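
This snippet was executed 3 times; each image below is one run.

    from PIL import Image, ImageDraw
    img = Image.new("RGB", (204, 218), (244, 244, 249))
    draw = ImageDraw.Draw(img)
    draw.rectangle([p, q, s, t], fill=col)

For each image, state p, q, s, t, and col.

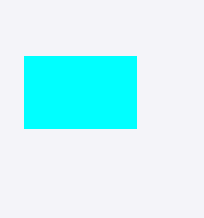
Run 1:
p = 24; q = 56; s = 136; t = 128; col = 'cyan'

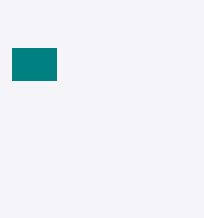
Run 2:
p = 12, q = 48, s = 56, t = 80, col = 'teal'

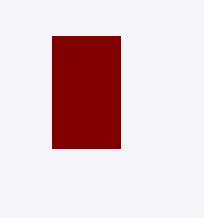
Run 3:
p = 52
q = 36
s = 120
t = 148
col = 'maroon'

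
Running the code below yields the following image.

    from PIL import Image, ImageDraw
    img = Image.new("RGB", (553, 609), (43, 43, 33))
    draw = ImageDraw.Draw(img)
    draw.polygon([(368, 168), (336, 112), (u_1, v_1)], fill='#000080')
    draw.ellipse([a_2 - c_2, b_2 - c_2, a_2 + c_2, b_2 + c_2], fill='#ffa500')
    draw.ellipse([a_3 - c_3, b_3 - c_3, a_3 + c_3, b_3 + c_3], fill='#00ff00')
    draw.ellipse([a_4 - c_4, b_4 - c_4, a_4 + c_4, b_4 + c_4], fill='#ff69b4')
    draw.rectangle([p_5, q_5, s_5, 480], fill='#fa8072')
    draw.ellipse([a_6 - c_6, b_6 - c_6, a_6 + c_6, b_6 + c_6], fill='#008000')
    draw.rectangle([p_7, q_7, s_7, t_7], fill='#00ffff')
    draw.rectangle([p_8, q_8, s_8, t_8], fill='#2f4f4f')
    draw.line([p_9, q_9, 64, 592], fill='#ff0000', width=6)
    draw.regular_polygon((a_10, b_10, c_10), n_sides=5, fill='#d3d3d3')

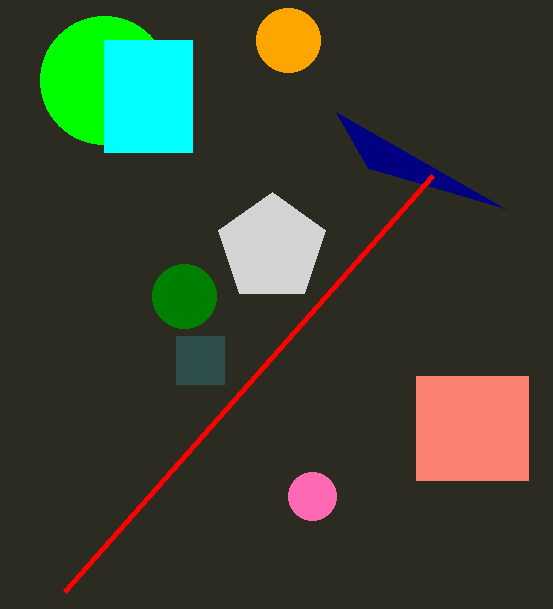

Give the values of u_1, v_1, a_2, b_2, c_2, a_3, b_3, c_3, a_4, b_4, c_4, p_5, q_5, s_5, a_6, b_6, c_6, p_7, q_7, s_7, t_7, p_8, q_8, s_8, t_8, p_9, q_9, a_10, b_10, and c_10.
u_1 = 504, v_1 = 208, a_2 = 288, b_2 = 40, c_2 = 32, a_3 = 104, b_3 = 80, c_3 = 64, a_4 = 312, b_4 = 496, c_4 = 24, p_5 = 416, q_5 = 376, s_5 = 528, a_6 = 184, b_6 = 296, c_6 = 32, p_7 = 104, q_7 = 40, s_7 = 192, t_7 = 152, p_8 = 176, q_8 = 336, s_8 = 224, t_8 = 384, p_9 = 432, q_9 = 176, a_10 = 272, b_10 = 248, c_10 = 56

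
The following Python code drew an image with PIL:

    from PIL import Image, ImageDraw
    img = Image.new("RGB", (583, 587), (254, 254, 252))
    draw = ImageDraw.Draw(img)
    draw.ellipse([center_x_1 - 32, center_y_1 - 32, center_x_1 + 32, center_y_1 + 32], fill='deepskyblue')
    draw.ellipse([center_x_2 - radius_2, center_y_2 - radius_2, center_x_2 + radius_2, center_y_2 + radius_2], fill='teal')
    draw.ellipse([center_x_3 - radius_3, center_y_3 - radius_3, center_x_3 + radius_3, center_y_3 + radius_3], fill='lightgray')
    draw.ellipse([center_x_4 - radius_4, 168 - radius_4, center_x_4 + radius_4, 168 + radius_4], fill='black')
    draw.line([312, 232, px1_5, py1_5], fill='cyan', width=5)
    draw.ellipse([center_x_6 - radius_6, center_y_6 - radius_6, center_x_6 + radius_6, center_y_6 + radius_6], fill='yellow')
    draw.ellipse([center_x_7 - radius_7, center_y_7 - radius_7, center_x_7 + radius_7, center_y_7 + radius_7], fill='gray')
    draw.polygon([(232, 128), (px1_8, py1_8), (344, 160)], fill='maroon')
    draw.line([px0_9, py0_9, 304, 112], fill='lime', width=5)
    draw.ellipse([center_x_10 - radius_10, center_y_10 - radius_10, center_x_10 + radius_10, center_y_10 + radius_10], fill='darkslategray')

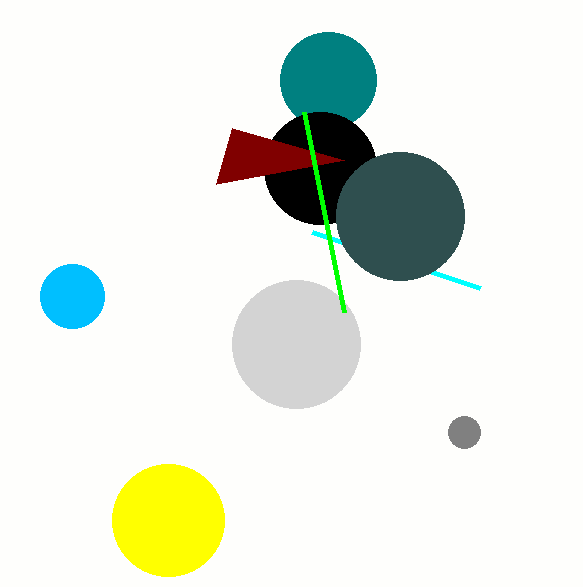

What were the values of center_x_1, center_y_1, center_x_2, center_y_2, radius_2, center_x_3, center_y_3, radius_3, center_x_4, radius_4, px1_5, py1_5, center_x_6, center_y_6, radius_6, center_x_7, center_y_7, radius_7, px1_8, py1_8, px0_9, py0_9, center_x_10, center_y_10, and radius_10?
center_x_1 = 72
center_y_1 = 296
center_x_2 = 328
center_y_2 = 80
radius_2 = 48
center_x_3 = 296
center_y_3 = 344
radius_3 = 64
center_x_4 = 320
radius_4 = 56
px1_5 = 480
py1_5 = 288
center_x_6 = 168
center_y_6 = 520
radius_6 = 56
center_x_7 = 464
center_y_7 = 432
radius_7 = 16
px1_8 = 216
py1_8 = 184
px0_9 = 344
py0_9 = 312
center_x_10 = 400
center_y_10 = 216
radius_10 = 64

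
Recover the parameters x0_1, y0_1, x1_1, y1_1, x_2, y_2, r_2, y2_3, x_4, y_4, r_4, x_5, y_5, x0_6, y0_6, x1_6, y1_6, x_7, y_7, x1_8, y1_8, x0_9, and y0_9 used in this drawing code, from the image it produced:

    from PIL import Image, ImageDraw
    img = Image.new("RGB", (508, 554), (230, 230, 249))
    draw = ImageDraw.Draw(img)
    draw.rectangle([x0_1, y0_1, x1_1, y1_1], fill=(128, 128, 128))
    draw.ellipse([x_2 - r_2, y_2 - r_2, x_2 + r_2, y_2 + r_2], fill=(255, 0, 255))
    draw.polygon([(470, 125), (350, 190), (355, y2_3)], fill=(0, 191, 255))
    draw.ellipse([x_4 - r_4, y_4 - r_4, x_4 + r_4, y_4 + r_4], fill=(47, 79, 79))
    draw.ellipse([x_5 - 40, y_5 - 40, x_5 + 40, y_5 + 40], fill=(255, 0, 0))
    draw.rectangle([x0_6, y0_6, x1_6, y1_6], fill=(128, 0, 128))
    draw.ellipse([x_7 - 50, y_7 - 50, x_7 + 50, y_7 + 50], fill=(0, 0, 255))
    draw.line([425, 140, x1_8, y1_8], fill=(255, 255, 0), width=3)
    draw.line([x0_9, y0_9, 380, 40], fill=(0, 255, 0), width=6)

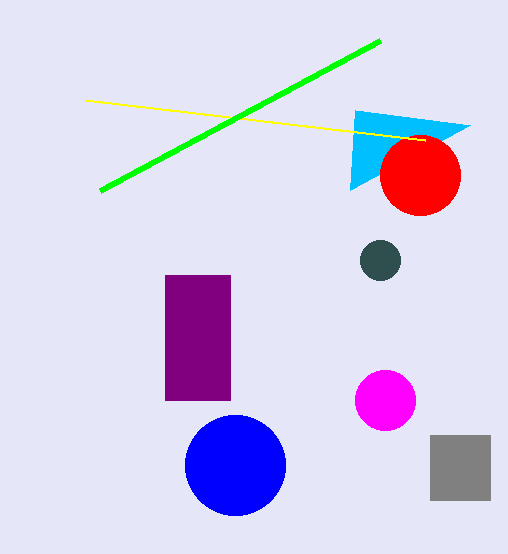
x0_1 = 430, y0_1 = 435, x1_1 = 490, y1_1 = 500, x_2 = 385, y_2 = 400, r_2 = 30, y2_3 = 110, x_4 = 380, y_4 = 260, r_4 = 20, x_5 = 420, y_5 = 175, x0_6 = 165, y0_6 = 275, x1_6 = 230, y1_6 = 400, x_7 = 235, y_7 = 465, x1_8 = 85, y1_8 = 100, x0_9 = 100, y0_9 = 190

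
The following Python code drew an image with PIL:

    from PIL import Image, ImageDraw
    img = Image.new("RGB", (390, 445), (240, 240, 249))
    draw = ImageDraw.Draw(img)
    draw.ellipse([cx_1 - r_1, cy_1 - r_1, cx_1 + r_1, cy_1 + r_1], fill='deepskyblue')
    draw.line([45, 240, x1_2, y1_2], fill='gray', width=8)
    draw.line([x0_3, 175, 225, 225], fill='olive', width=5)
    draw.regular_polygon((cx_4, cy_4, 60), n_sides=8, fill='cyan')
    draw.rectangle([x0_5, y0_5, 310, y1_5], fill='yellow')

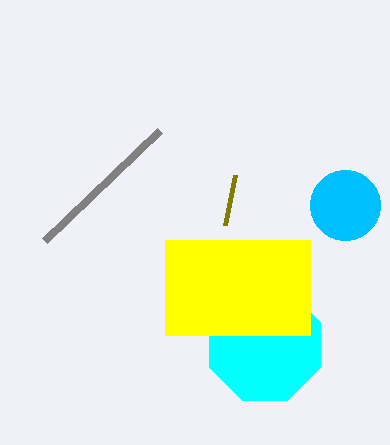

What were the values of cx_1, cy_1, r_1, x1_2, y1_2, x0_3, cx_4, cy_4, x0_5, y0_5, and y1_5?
cx_1 = 345; cy_1 = 205; r_1 = 35; x1_2 = 160; y1_2 = 130; x0_3 = 235; cx_4 = 265; cy_4 = 345; x0_5 = 165; y0_5 = 240; y1_5 = 335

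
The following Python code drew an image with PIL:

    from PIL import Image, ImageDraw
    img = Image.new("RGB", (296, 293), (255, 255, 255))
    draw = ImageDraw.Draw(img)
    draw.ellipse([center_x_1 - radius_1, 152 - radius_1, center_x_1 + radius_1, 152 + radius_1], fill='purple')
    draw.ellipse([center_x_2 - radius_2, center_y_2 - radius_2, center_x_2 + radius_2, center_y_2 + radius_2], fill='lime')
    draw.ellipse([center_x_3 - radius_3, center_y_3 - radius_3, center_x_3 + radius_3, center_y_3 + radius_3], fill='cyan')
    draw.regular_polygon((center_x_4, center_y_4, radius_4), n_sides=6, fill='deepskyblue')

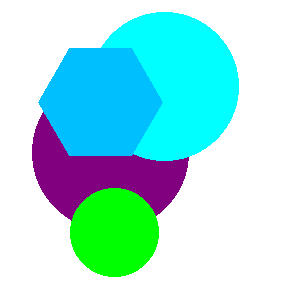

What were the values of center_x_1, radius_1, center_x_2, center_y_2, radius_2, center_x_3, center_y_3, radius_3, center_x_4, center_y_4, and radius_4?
center_x_1 = 110
radius_1 = 78
center_x_2 = 114
center_y_2 = 232
radius_2 = 44
center_x_3 = 164
center_y_3 = 86
radius_3 = 74
center_x_4 = 100
center_y_4 = 102
radius_4 = 62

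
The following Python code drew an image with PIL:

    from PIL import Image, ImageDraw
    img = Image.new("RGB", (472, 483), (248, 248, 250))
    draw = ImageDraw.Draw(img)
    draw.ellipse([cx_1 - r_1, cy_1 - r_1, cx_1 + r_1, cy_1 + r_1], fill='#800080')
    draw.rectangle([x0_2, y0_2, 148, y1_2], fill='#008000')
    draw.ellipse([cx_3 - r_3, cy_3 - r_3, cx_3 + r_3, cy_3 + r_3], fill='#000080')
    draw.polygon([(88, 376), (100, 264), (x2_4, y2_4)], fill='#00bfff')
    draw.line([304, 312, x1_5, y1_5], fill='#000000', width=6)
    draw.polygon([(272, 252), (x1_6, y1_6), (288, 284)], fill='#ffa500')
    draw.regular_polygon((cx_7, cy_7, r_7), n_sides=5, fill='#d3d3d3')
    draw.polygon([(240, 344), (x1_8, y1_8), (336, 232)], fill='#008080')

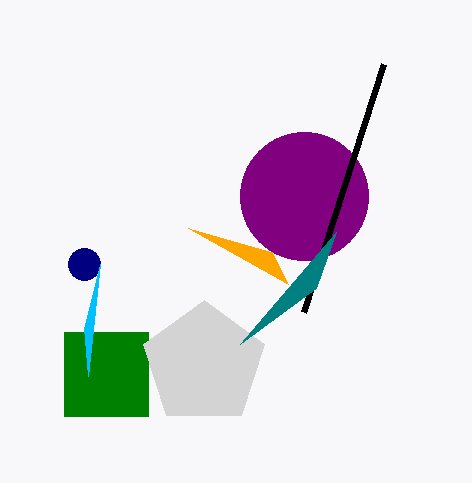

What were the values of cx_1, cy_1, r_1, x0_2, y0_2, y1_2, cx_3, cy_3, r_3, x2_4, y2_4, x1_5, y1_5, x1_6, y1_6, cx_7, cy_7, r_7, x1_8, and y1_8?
cx_1 = 304, cy_1 = 196, r_1 = 64, x0_2 = 64, y0_2 = 332, y1_2 = 416, cx_3 = 84, cy_3 = 264, r_3 = 16, x2_4 = 84, y2_4 = 328, x1_5 = 384, y1_5 = 64, x1_6 = 188, y1_6 = 228, cx_7 = 204, cy_7 = 364, r_7 = 64, x1_8 = 316, y1_8 = 288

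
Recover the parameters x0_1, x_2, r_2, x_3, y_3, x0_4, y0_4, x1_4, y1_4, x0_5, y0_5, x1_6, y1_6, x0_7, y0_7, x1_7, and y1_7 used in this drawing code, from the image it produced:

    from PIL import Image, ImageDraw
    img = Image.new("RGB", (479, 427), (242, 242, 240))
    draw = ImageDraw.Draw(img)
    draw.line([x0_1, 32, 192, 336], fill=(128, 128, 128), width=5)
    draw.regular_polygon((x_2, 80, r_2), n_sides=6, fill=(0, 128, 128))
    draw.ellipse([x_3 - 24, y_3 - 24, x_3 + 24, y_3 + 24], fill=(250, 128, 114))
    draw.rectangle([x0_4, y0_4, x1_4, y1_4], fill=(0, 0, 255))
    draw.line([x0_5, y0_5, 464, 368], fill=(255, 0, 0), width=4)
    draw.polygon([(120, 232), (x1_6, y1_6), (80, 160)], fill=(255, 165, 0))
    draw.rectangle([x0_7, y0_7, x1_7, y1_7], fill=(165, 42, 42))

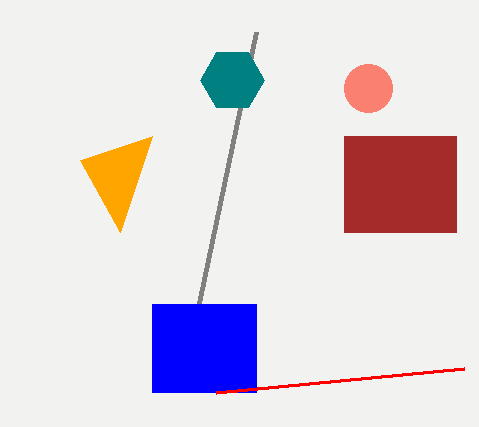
x0_1 = 256, x_2 = 232, r_2 = 32, x_3 = 368, y_3 = 88, x0_4 = 152, y0_4 = 304, x1_4 = 256, y1_4 = 392, x0_5 = 216, y0_5 = 392, x1_6 = 152, y1_6 = 136, x0_7 = 344, y0_7 = 136, x1_7 = 456, y1_7 = 232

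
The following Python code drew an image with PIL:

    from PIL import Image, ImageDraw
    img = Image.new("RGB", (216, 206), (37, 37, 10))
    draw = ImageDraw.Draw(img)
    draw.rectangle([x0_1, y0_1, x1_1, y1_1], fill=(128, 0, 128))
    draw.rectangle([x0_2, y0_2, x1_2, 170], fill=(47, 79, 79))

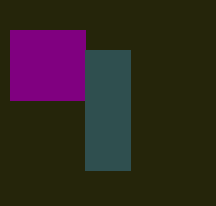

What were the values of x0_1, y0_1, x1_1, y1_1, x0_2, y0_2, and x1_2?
x0_1 = 10, y0_1 = 30, x1_1 = 85, y1_1 = 100, x0_2 = 85, y0_2 = 50, x1_2 = 130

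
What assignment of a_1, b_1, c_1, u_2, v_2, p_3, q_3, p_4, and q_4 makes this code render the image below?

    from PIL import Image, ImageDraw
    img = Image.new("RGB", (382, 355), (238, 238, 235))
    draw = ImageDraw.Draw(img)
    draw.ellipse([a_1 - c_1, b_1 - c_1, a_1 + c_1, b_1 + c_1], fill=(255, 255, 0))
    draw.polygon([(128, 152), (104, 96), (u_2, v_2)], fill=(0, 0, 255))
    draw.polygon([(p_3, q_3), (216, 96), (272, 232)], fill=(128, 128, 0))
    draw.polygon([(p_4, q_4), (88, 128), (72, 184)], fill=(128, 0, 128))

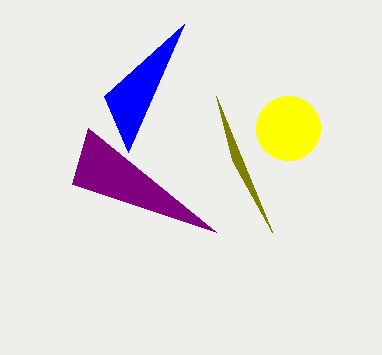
a_1 = 288, b_1 = 128, c_1 = 32, u_2 = 184, v_2 = 24, p_3 = 232, q_3 = 160, p_4 = 216, q_4 = 232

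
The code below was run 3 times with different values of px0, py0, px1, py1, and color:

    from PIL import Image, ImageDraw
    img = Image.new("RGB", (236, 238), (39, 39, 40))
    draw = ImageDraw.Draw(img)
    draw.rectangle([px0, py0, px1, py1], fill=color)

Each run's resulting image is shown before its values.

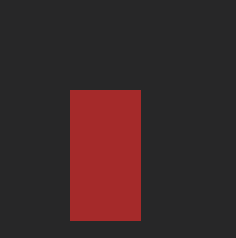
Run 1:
px0 = 70; py0 = 90; px1 = 140; py1 = 220; color = 'brown'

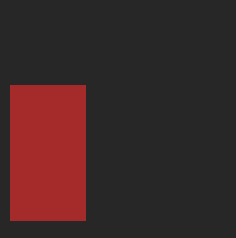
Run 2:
px0 = 10; py0 = 85; px1 = 85; py1 = 220; color = 'brown'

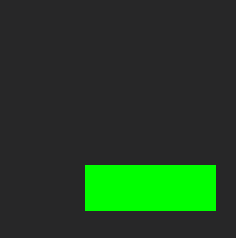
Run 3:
px0 = 85
py0 = 165
px1 = 215
py1 = 210
color = 'lime'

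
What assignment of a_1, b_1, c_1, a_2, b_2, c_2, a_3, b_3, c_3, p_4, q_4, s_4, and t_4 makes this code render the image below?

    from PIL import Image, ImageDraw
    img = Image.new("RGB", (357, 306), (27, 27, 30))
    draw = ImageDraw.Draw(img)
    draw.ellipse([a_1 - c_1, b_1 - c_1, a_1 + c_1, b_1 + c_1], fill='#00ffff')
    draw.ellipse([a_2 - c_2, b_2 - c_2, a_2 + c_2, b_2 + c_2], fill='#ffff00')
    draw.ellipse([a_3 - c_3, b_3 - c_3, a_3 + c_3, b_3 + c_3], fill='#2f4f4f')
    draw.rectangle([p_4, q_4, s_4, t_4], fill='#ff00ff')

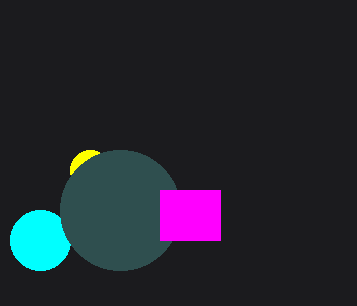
a_1 = 40, b_1 = 240, c_1 = 30, a_2 = 90, b_2 = 170, c_2 = 20, a_3 = 120, b_3 = 210, c_3 = 60, p_4 = 160, q_4 = 190, s_4 = 220, t_4 = 240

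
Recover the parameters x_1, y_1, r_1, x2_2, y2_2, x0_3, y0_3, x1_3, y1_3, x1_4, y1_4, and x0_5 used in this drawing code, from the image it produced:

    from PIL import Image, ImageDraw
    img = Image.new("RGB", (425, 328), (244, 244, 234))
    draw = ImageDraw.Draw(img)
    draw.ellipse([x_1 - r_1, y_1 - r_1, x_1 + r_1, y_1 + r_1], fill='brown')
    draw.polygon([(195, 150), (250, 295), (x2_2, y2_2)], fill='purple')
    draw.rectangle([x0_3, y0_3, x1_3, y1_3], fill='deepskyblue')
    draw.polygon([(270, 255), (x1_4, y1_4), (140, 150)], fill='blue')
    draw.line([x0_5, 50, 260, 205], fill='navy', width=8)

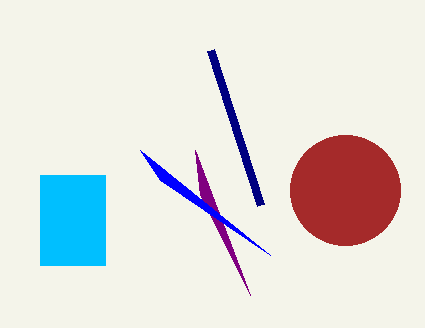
x_1 = 345; y_1 = 190; r_1 = 55; x2_2 = 200; y2_2 = 195; x0_3 = 40; y0_3 = 175; x1_3 = 105; y1_3 = 265; x1_4 = 160; y1_4 = 180; x0_5 = 210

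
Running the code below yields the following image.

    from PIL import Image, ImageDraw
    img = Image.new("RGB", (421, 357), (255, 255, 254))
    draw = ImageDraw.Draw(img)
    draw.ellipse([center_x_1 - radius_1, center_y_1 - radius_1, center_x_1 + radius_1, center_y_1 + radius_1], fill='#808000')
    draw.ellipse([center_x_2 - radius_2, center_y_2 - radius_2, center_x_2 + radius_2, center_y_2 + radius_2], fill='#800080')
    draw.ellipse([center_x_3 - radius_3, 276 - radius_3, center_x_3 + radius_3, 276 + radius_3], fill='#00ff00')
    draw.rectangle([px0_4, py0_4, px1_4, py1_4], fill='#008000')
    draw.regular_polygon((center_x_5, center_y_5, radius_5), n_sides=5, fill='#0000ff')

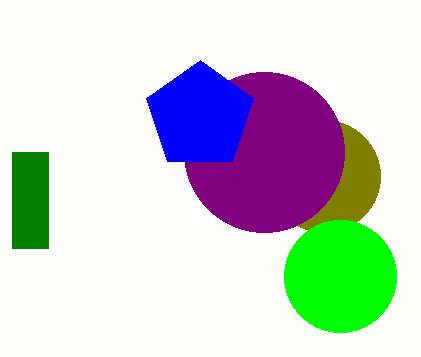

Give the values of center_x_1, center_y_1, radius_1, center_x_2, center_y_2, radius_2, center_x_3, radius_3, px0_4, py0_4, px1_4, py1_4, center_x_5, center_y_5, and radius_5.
center_x_1 = 324; center_y_1 = 176; radius_1 = 56; center_x_2 = 264; center_y_2 = 152; radius_2 = 80; center_x_3 = 340; radius_3 = 56; px0_4 = 12; py0_4 = 152; px1_4 = 48; py1_4 = 248; center_x_5 = 200; center_y_5 = 116; radius_5 = 56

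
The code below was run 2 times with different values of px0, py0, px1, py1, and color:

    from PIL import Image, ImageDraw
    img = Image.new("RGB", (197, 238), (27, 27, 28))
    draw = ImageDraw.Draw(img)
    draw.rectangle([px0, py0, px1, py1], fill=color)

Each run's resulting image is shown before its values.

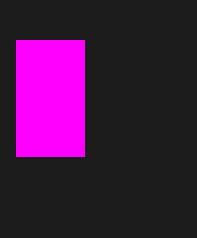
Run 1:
px0 = 16, py0 = 40, px1 = 84, py1 = 156, color = 'magenta'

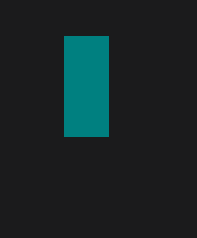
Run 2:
px0 = 64; py0 = 36; px1 = 108; py1 = 136; color = 'teal'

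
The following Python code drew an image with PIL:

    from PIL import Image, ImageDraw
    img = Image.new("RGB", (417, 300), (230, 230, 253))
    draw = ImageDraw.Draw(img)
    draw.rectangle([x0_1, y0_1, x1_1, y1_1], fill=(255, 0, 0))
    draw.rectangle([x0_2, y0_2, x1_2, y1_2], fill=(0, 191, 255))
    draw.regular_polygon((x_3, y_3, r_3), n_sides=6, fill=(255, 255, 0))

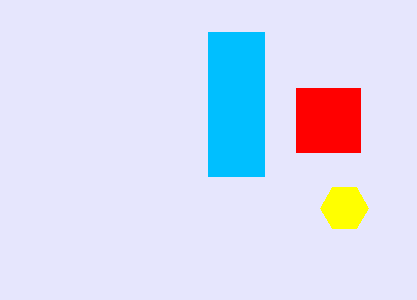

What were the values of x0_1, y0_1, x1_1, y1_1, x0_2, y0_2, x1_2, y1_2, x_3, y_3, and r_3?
x0_1 = 296; y0_1 = 88; x1_1 = 360; y1_1 = 152; x0_2 = 208; y0_2 = 32; x1_2 = 264; y1_2 = 176; x_3 = 344; y_3 = 208; r_3 = 24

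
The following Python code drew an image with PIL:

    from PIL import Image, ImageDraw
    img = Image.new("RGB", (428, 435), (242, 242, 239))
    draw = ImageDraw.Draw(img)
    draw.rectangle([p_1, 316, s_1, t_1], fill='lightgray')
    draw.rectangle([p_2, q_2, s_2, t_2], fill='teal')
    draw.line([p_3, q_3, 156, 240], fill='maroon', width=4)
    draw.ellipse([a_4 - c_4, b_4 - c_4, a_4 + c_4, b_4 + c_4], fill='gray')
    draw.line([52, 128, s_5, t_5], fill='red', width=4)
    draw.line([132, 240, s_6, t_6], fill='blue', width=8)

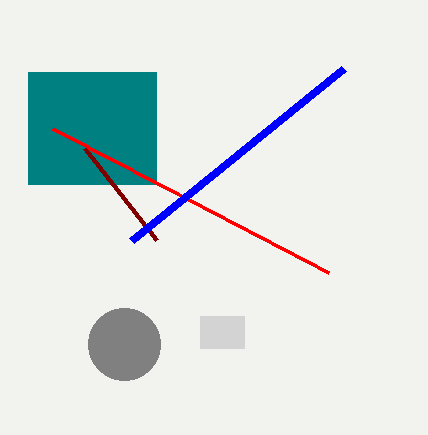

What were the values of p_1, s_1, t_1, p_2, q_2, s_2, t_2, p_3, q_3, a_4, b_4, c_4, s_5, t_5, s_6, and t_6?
p_1 = 200; s_1 = 244; t_1 = 348; p_2 = 28; q_2 = 72; s_2 = 156; t_2 = 184; p_3 = 84; q_3 = 148; a_4 = 124; b_4 = 344; c_4 = 36; s_5 = 328; t_5 = 272; s_6 = 344; t_6 = 68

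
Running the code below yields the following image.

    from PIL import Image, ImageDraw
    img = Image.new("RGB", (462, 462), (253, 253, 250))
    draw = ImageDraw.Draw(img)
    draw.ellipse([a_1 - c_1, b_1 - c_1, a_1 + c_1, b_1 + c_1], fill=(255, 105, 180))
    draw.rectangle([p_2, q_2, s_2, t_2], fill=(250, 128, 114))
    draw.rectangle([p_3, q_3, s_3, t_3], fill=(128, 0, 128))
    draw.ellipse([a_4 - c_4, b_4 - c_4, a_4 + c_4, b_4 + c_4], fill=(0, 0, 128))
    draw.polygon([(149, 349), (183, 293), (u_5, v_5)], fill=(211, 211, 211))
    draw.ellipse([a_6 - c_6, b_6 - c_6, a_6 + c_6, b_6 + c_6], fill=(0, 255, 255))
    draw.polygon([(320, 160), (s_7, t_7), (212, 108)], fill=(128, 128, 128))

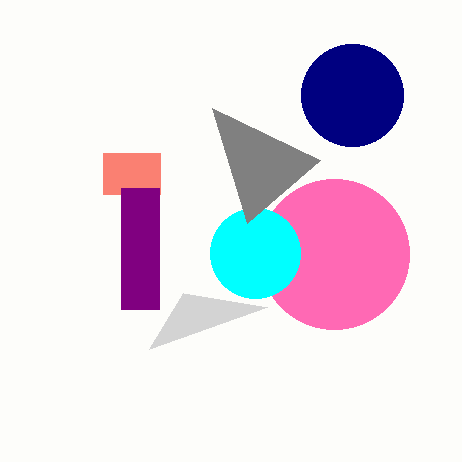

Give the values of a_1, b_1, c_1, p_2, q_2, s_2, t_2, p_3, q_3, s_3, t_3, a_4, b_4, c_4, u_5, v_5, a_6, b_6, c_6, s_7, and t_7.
a_1 = 334; b_1 = 254; c_1 = 75; p_2 = 103; q_2 = 153; s_2 = 160; t_2 = 194; p_3 = 121; q_3 = 188; s_3 = 159; t_3 = 309; a_4 = 352; b_4 = 95; c_4 = 51; u_5 = 267; v_5 = 307; a_6 = 255; b_6 = 253; c_6 = 45; s_7 = 247; t_7 = 223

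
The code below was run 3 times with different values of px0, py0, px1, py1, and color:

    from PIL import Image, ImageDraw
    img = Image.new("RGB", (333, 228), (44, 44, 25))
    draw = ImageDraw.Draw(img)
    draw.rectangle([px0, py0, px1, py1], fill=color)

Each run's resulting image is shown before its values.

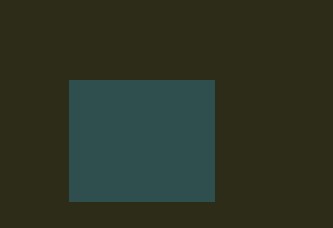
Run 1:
px0 = 69, py0 = 80, px1 = 214, py1 = 201, color = 'darkslategray'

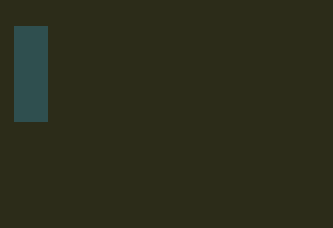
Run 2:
px0 = 14
py0 = 26
px1 = 47
py1 = 121
color = 'darkslategray'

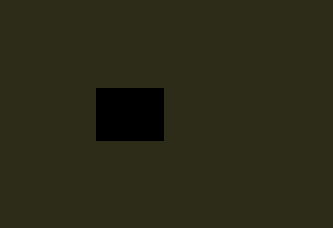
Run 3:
px0 = 96; py0 = 88; px1 = 163; py1 = 140; color = 'black'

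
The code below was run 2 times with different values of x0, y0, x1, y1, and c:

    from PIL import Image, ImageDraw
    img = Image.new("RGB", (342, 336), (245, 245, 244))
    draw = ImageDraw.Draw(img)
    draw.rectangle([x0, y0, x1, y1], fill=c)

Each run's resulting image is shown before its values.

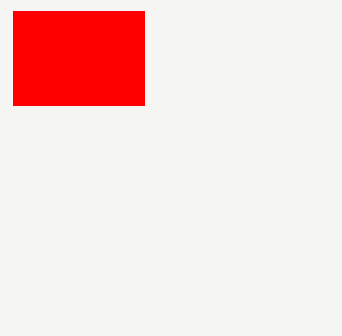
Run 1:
x0 = 13
y0 = 11
x1 = 144
y1 = 105
c = 'red'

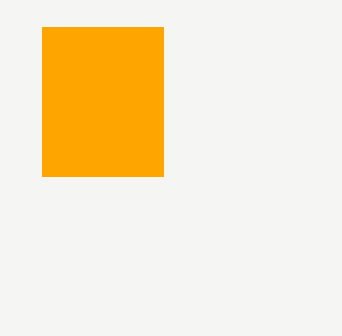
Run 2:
x0 = 42
y0 = 27
x1 = 163
y1 = 176
c = 'orange'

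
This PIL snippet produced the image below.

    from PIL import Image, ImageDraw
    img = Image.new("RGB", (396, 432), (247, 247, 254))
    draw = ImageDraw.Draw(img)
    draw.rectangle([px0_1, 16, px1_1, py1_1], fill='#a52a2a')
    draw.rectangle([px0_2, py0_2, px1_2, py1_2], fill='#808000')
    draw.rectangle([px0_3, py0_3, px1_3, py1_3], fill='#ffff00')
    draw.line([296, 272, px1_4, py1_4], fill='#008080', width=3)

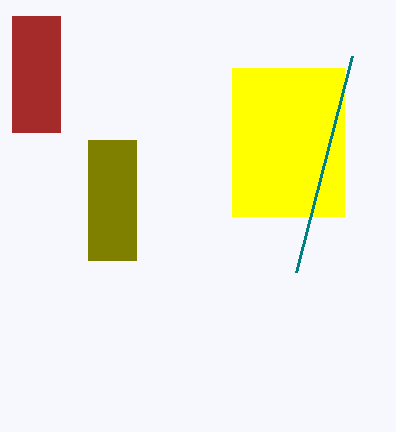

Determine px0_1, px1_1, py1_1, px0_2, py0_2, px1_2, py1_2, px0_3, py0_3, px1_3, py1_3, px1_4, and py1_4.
px0_1 = 12; px1_1 = 60; py1_1 = 132; px0_2 = 88; py0_2 = 140; px1_2 = 136; py1_2 = 260; px0_3 = 232; py0_3 = 68; px1_3 = 344; py1_3 = 216; px1_4 = 352; py1_4 = 56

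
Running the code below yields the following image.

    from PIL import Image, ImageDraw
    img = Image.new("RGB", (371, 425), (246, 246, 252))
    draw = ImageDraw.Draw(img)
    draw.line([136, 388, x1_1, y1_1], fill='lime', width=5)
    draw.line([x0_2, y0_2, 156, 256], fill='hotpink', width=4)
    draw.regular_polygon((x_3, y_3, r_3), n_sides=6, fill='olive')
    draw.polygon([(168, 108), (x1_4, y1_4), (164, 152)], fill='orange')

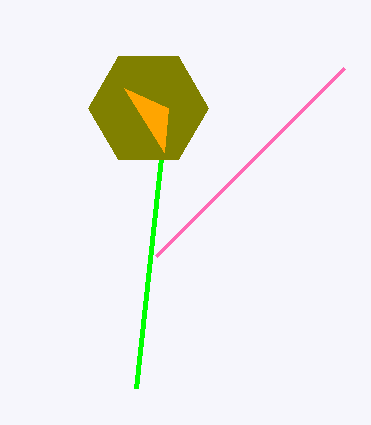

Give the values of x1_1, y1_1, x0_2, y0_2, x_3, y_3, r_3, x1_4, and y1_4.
x1_1 = 172, y1_1 = 56, x0_2 = 344, y0_2 = 68, x_3 = 148, y_3 = 108, r_3 = 60, x1_4 = 124, y1_4 = 88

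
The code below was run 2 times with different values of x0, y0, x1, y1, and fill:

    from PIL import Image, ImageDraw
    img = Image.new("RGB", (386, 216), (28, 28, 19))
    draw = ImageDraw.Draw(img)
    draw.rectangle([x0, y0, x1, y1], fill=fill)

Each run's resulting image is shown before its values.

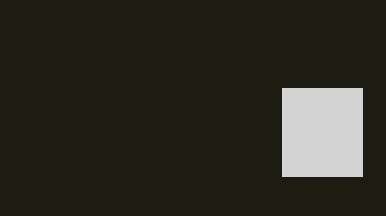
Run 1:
x0 = 282
y0 = 88
x1 = 362
y1 = 176
fill = 'lightgray'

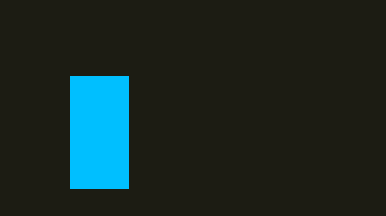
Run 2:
x0 = 70, y0 = 76, x1 = 128, y1 = 188, fill = 'deepskyblue'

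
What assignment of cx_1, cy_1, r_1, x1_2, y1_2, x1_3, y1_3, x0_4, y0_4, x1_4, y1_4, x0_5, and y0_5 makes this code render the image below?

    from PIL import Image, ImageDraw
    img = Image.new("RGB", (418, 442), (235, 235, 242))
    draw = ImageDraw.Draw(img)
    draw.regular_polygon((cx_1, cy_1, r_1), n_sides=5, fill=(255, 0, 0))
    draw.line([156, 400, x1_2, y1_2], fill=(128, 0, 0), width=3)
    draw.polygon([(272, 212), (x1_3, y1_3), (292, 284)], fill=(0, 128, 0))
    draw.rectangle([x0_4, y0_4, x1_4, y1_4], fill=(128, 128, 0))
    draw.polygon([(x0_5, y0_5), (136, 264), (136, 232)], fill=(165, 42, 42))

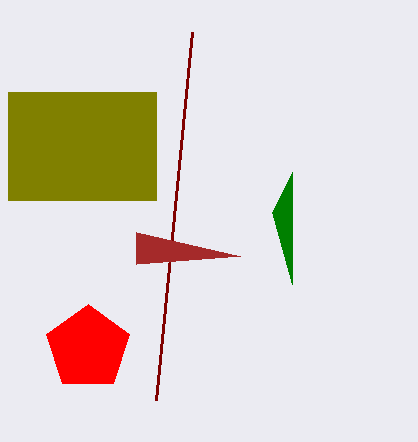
cx_1 = 88, cy_1 = 348, r_1 = 44, x1_2 = 192, y1_2 = 32, x1_3 = 292, y1_3 = 172, x0_4 = 8, y0_4 = 92, x1_4 = 156, y1_4 = 200, x0_5 = 240, y0_5 = 256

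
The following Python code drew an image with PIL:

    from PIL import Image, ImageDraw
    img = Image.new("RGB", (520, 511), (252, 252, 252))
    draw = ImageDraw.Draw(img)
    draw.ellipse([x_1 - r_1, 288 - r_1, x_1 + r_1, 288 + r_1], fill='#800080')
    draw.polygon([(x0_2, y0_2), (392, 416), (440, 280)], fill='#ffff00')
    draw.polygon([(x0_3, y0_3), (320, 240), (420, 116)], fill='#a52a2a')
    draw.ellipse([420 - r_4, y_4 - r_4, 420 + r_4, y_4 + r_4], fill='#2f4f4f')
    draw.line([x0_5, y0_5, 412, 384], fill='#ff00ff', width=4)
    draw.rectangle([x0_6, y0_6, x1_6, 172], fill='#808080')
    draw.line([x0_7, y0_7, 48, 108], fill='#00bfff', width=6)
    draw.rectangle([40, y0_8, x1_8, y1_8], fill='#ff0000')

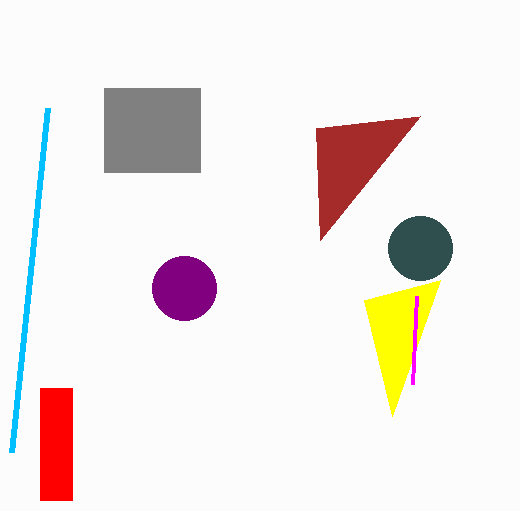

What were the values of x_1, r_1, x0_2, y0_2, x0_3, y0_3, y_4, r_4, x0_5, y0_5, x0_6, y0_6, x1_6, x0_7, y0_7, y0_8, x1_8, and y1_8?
x_1 = 184; r_1 = 32; x0_2 = 364; y0_2 = 300; x0_3 = 316; y0_3 = 128; y_4 = 248; r_4 = 32; x0_5 = 416; y0_5 = 296; x0_6 = 104; y0_6 = 88; x1_6 = 200; x0_7 = 12; y0_7 = 452; y0_8 = 388; x1_8 = 72; y1_8 = 500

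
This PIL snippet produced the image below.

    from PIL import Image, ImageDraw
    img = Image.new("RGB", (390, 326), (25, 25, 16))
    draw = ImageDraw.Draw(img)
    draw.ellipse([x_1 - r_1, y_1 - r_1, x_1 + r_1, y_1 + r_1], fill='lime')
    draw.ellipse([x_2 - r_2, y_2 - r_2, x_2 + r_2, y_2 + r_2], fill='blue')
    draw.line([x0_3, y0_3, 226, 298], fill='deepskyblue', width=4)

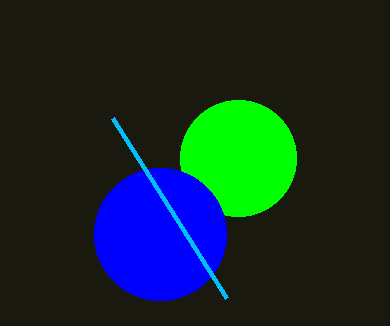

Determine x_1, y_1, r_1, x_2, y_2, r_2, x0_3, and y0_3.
x_1 = 238
y_1 = 158
r_1 = 58
x_2 = 160
y_2 = 234
r_2 = 66
x0_3 = 112
y0_3 = 118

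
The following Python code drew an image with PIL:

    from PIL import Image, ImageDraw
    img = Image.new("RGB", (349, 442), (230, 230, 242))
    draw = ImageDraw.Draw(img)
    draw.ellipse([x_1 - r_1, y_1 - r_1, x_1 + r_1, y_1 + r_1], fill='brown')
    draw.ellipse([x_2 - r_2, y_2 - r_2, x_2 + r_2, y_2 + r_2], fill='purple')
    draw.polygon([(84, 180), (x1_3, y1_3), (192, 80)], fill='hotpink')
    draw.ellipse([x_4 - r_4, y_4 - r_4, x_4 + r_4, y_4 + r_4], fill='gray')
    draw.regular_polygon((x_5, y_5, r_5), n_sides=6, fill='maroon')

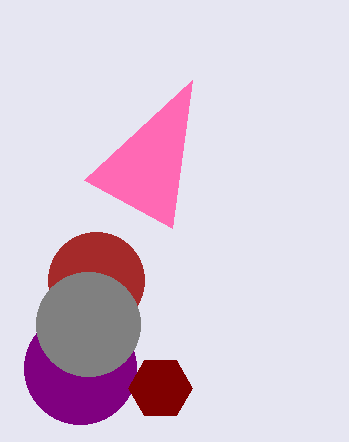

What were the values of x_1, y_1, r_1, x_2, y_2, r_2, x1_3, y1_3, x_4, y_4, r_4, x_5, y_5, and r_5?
x_1 = 96
y_1 = 280
r_1 = 48
x_2 = 80
y_2 = 368
r_2 = 56
x1_3 = 172
y1_3 = 228
x_4 = 88
y_4 = 324
r_4 = 52
x_5 = 160
y_5 = 388
r_5 = 32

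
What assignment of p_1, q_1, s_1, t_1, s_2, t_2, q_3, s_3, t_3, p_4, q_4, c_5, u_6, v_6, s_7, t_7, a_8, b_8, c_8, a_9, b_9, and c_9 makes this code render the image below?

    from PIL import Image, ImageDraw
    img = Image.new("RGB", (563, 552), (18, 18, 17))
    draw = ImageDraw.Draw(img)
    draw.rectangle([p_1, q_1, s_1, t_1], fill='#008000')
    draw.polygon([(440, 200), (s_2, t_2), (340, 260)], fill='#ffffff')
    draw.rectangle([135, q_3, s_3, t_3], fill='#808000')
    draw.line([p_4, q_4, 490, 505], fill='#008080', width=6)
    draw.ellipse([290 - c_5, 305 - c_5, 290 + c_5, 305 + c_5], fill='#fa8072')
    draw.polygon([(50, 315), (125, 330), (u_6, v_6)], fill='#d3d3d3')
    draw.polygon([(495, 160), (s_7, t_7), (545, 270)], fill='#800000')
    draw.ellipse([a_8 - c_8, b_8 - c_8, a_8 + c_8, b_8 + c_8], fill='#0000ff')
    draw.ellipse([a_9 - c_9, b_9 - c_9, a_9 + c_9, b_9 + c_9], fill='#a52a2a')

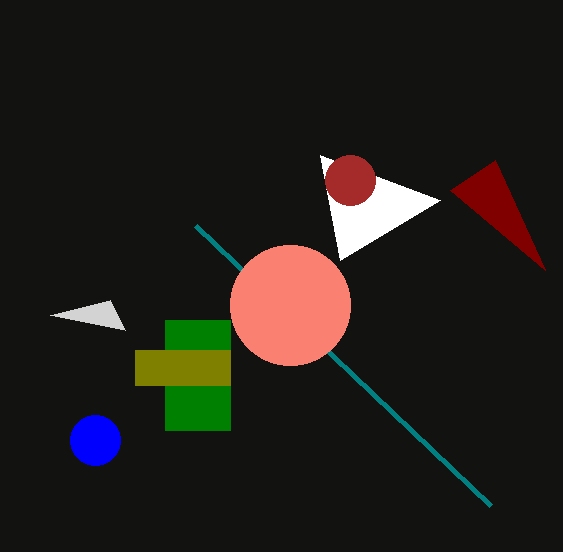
p_1 = 165; q_1 = 320; s_1 = 230; t_1 = 430; s_2 = 320; t_2 = 155; q_3 = 350; s_3 = 230; t_3 = 385; p_4 = 195; q_4 = 225; c_5 = 60; u_6 = 110; v_6 = 300; s_7 = 450; t_7 = 190; a_8 = 95; b_8 = 440; c_8 = 25; a_9 = 350; b_9 = 180; c_9 = 25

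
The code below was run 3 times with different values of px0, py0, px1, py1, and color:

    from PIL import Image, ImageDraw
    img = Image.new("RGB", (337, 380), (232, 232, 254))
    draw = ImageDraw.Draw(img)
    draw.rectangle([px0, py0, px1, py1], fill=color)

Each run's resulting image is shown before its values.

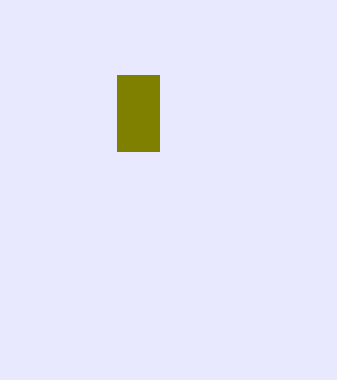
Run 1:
px0 = 117
py0 = 75
px1 = 159
py1 = 151
color = 'olive'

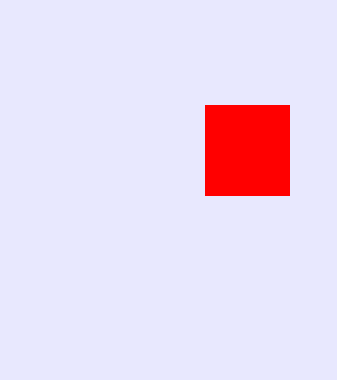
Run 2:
px0 = 205; py0 = 105; px1 = 289; py1 = 195; color = 'red'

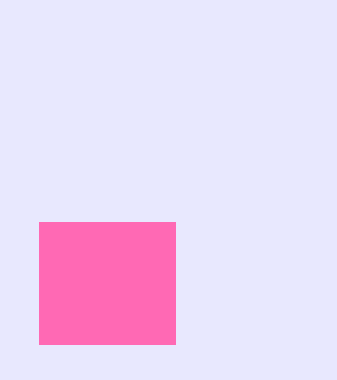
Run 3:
px0 = 39, py0 = 222, px1 = 175, py1 = 344, color = 'hotpink'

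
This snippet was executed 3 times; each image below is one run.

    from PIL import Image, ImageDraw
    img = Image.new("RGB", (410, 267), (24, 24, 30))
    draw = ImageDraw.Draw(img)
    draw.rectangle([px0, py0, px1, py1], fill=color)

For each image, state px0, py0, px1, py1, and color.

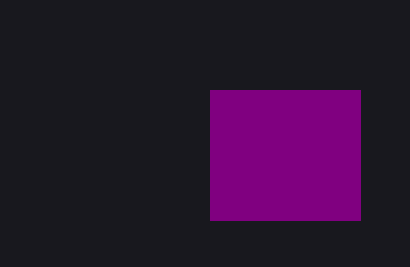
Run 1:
px0 = 210
py0 = 90
px1 = 360
py1 = 220
color = 'purple'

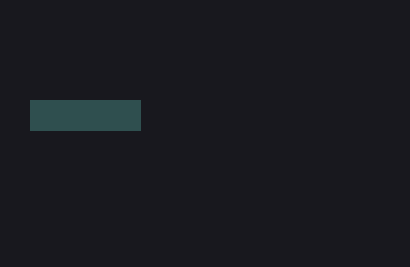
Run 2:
px0 = 30, py0 = 100, px1 = 140, py1 = 130, color = 'darkslategray'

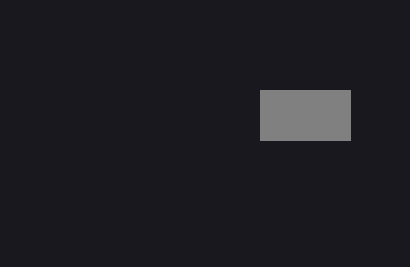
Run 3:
px0 = 260; py0 = 90; px1 = 350; py1 = 140; color = 'gray'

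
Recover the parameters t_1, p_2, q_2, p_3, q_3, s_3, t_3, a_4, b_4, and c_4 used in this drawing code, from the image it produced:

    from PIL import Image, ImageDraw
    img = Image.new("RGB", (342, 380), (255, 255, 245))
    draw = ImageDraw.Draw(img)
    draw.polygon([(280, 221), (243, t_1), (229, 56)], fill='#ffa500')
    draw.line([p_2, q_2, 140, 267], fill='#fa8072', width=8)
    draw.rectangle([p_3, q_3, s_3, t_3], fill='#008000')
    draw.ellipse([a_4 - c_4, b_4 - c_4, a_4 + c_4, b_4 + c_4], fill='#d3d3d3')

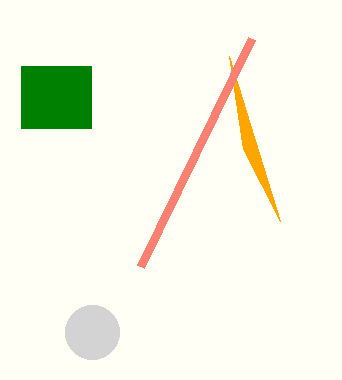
t_1 = 149; p_2 = 251; q_2 = 39; p_3 = 21; q_3 = 66; s_3 = 91; t_3 = 128; a_4 = 92; b_4 = 332; c_4 = 27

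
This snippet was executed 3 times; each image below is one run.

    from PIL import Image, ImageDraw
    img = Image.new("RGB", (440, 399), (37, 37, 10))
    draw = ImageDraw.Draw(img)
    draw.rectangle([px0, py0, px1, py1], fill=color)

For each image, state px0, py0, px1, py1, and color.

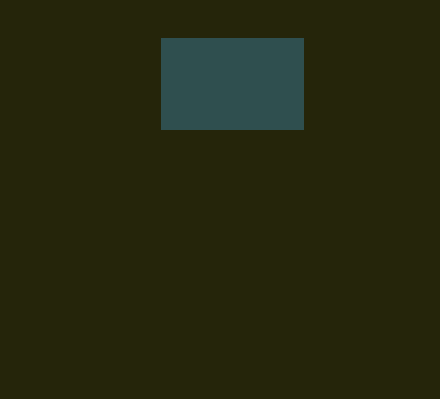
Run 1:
px0 = 161, py0 = 38, px1 = 303, py1 = 129, color = 'darkslategray'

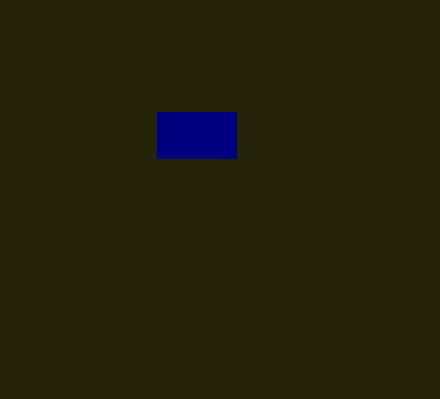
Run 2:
px0 = 157, py0 = 112, px1 = 236, py1 = 158, color = 'navy'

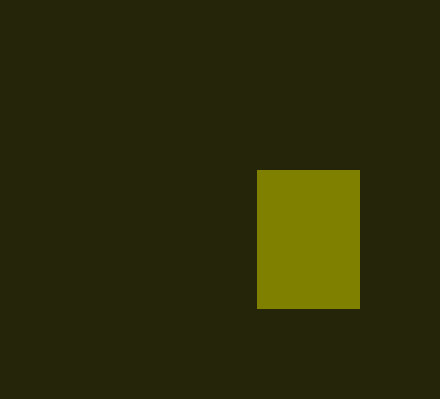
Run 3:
px0 = 257
py0 = 170
px1 = 359
py1 = 308
color = 'olive'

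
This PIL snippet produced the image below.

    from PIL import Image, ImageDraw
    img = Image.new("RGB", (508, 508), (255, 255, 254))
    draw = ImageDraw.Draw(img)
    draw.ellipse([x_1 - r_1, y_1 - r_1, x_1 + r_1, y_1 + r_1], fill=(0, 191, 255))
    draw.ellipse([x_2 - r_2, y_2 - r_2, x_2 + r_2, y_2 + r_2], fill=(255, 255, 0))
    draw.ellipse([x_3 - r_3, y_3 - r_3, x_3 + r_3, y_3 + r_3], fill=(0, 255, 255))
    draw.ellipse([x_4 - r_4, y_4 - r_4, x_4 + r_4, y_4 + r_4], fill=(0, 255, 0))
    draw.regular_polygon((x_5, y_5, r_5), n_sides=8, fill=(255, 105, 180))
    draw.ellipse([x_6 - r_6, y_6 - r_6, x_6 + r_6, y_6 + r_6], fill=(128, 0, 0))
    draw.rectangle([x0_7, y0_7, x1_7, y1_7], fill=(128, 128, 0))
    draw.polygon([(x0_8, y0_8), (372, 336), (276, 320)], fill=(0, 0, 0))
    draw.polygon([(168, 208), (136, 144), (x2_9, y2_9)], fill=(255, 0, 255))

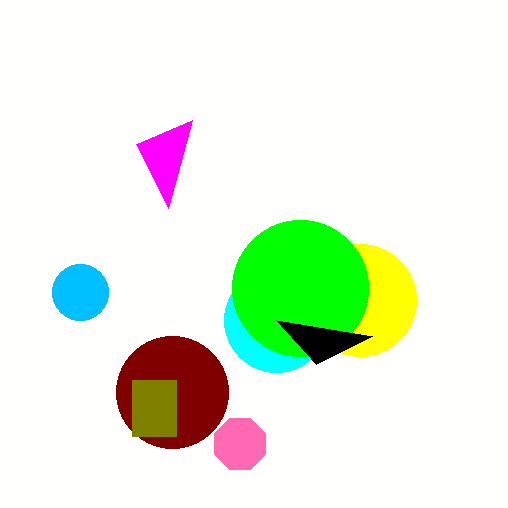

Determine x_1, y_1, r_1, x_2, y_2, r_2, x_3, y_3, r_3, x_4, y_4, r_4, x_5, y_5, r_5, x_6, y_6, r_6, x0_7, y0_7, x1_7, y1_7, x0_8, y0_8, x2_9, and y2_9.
x_1 = 80; y_1 = 292; r_1 = 28; x_2 = 360; y_2 = 300; r_2 = 56; x_3 = 276; y_3 = 320; r_3 = 52; x_4 = 300; y_4 = 288; r_4 = 68; x_5 = 240; y_5 = 444; r_5 = 28; x_6 = 172; y_6 = 392; r_6 = 56; x0_7 = 132; y0_7 = 380; x1_7 = 176; y1_7 = 436; x0_8 = 316; y0_8 = 364; x2_9 = 192; y2_9 = 120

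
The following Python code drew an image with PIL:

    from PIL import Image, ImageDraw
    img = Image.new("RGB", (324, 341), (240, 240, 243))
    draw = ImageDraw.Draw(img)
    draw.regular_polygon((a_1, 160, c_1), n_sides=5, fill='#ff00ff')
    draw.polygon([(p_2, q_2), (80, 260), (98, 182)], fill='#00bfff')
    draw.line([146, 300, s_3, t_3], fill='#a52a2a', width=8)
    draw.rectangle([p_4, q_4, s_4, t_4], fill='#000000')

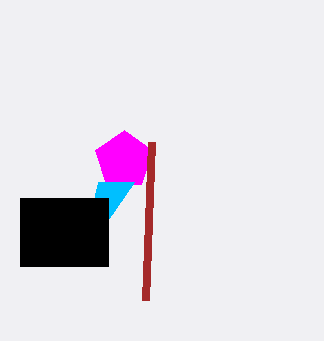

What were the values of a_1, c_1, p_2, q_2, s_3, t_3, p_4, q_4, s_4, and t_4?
a_1 = 124
c_1 = 30
p_2 = 134
q_2 = 182
s_3 = 152
t_3 = 142
p_4 = 20
q_4 = 198
s_4 = 108
t_4 = 266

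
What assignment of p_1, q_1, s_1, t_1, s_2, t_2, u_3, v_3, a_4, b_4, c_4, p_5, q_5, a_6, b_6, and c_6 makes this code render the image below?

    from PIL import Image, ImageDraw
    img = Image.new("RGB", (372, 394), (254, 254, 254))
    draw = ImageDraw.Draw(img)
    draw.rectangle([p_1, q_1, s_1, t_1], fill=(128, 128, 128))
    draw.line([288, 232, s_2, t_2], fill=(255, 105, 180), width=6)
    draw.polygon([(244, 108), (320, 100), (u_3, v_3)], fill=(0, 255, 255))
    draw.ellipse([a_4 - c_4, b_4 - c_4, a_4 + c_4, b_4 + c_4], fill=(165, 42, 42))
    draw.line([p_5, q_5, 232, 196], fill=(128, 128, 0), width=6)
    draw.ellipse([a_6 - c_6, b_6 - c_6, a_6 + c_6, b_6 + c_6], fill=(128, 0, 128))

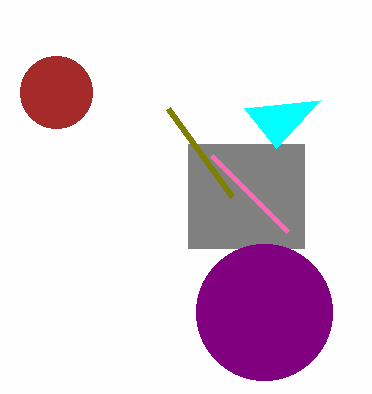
p_1 = 188, q_1 = 144, s_1 = 304, t_1 = 248, s_2 = 212, t_2 = 156, u_3 = 276, v_3 = 148, a_4 = 56, b_4 = 92, c_4 = 36, p_5 = 168, q_5 = 108, a_6 = 264, b_6 = 312, c_6 = 68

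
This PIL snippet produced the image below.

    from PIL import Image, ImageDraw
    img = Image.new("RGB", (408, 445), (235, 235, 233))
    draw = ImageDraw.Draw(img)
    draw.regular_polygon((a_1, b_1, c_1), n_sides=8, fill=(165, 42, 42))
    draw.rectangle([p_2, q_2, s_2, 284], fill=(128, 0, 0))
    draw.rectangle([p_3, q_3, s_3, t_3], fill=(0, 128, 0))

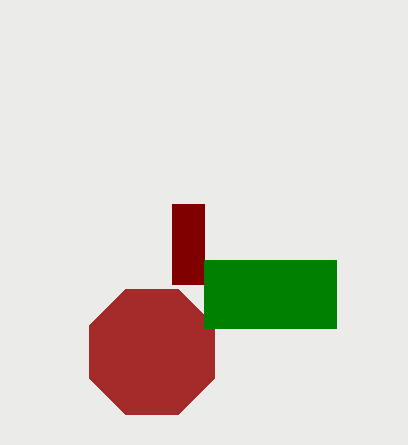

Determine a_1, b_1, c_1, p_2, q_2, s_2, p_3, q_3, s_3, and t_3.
a_1 = 152; b_1 = 352; c_1 = 68; p_2 = 172; q_2 = 204; s_2 = 204; p_3 = 204; q_3 = 260; s_3 = 336; t_3 = 328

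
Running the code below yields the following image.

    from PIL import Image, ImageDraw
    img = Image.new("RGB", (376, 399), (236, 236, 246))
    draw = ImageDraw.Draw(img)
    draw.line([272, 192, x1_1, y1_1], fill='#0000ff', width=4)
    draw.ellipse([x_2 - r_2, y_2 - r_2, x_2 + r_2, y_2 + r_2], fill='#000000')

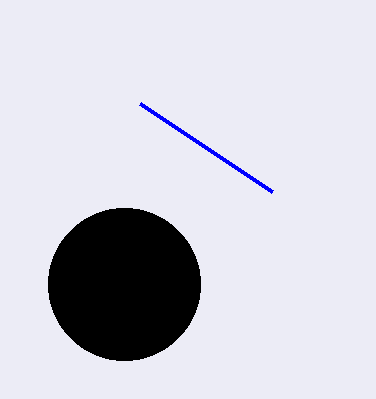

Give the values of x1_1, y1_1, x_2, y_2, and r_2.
x1_1 = 140; y1_1 = 104; x_2 = 124; y_2 = 284; r_2 = 76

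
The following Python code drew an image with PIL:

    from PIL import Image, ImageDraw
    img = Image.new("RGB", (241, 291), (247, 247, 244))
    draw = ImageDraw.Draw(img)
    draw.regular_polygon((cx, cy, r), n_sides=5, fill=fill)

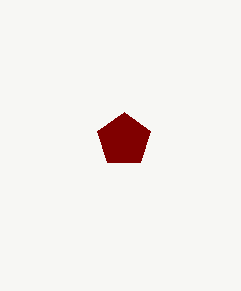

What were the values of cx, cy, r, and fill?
cx = 124
cy = 140
r = 28
fill = 'maroon'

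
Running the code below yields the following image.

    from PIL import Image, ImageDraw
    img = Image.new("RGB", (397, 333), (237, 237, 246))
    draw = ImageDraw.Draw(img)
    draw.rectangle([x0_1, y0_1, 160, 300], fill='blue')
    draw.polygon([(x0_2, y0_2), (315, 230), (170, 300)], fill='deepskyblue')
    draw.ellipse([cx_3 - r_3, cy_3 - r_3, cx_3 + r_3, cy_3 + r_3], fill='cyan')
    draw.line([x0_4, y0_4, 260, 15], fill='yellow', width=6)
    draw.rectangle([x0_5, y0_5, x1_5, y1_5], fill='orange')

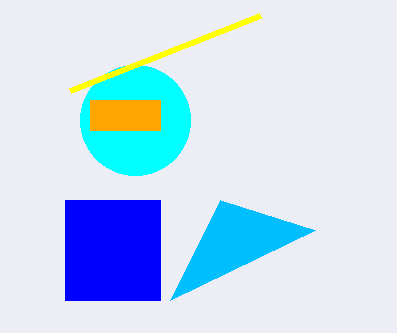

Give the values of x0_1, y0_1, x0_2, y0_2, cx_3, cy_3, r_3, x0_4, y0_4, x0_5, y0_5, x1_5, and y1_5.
x0_1 = 65, y0_1 = 200, x0_2 = 220, y0_2 = 200, cx_3 = 135, cy_3 = 120, r_3 = 55, x0_4 = 70, y0_4 = 90, x0_5 = 90, y0_5 = 100, x1_5 = 160, y1_5 = 130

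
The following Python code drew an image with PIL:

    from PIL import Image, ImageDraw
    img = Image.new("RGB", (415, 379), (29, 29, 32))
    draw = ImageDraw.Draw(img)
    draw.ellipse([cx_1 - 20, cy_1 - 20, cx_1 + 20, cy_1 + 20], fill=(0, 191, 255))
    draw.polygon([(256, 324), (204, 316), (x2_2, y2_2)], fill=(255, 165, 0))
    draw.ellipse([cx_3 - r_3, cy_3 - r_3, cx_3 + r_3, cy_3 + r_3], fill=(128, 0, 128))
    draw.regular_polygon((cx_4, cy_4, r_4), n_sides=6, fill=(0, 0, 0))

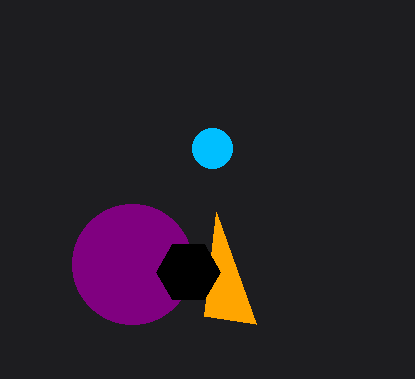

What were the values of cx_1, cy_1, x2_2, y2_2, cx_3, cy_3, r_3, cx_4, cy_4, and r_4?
cx_1 = 212
cy_1 = 148
x2_2 = 216
y2_2 = 212
cx_3 = 132
cy_3 = 264
r_3 = 60
cx_4 = 188
cy_4 = 272
r_4 = 32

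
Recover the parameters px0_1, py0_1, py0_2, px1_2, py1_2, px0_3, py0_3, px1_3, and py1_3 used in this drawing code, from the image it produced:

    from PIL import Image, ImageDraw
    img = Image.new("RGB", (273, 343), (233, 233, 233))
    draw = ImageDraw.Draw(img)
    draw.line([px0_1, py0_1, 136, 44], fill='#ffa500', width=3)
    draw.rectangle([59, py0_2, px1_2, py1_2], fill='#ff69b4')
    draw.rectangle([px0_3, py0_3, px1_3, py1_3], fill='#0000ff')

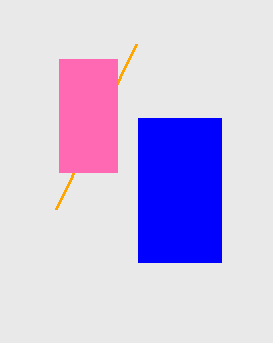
px0_1 = 56
py0_1 = 209
py0_2 = 59
px1_2 = 117
py1_2 = 172
px0_3 = 138
py0_3 = 118
px1_3 = 221
py1_3 = 262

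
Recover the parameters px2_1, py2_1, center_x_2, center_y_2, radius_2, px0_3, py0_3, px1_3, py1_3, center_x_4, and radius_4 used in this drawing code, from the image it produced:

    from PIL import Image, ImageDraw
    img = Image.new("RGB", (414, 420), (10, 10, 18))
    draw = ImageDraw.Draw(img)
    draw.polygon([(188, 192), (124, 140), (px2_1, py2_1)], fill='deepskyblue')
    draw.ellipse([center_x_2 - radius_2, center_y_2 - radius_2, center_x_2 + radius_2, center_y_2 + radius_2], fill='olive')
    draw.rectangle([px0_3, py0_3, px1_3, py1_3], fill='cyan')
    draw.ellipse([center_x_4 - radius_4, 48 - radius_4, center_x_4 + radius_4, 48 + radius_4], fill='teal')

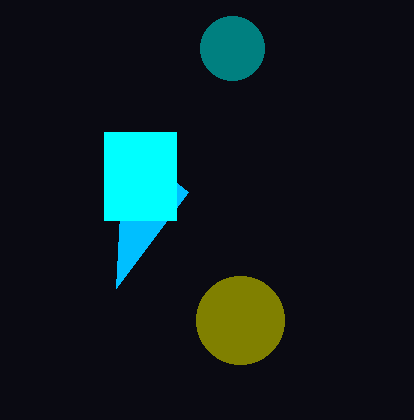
px2_1 = 116; py2_1 = 288; center_x_2 = 240; center_y_2 = 320; radius_2 = 44; px0_3 = 104; py0_3 = 132; px1_3 = 176; py1_3 = 220; center_x_4 = 232; radius_4 = 32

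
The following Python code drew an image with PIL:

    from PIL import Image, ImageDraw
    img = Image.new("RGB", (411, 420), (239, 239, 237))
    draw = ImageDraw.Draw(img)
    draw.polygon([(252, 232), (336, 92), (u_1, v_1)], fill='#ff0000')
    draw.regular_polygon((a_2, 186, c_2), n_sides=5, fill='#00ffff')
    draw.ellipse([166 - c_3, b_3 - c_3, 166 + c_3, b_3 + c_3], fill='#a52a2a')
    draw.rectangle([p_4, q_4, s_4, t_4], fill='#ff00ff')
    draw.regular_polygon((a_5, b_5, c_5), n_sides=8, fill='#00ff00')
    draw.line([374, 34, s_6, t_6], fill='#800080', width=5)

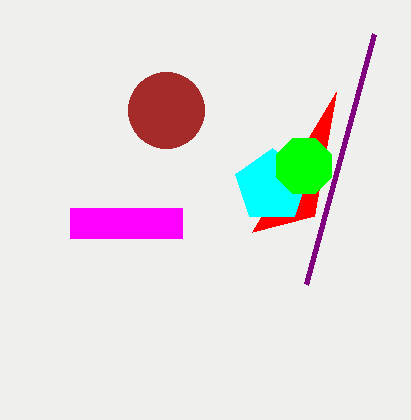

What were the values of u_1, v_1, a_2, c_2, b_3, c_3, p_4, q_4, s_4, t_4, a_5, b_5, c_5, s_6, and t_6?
u_1 = 314
v_1 = 216
a_2 = 272
c_2 = 38
b_3 = 110
c_3 = 38
p_4 = 70
q_4 = 208
s_4 = 182
t_4 = 238
a_5 = 304
b_5 = 166
c_5 = 30
s_6 = 306
t_6 = 284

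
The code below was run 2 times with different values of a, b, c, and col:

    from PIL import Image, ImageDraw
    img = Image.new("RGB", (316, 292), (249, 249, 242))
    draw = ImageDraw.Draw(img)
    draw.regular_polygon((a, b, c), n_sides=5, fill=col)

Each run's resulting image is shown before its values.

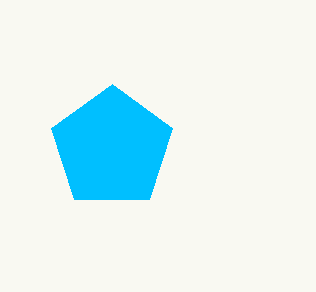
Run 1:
a = 112, b = 148, c = 64, col = 'deepskyblue'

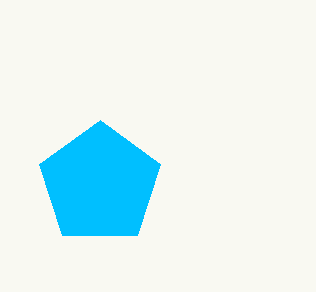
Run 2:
a = 100
b = 184
c = 64
col = 'deepskyblue'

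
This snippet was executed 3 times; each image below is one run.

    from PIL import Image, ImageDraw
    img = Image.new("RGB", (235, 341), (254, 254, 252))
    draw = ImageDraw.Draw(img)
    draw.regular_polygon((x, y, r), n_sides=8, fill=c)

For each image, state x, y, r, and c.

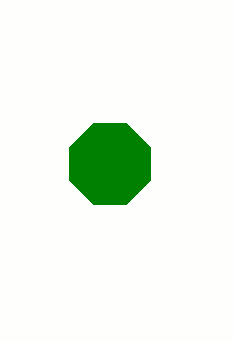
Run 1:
x = 110
y = 164
r = 44
c = 'green'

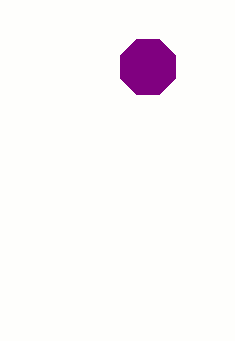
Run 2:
x = 148, y = 67, r = 30, c = 'purple'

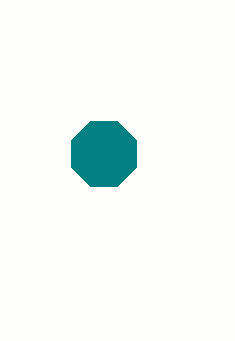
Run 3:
x = 104; y = 154; r = 35; c = 'teal'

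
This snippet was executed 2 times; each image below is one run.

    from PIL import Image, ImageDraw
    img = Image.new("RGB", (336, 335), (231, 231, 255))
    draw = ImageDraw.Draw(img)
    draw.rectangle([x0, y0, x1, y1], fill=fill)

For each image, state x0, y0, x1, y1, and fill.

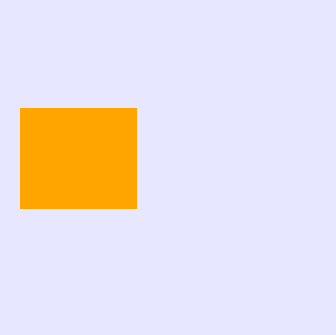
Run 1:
x0 = 20; y0 = 108; x1 = 136; y1 = 208; fill = 'orange'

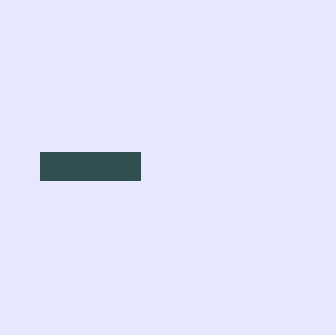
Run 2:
x0 = 40, y0 = 152, x1 = 140, y1 = 180, fill = 'darkslategray'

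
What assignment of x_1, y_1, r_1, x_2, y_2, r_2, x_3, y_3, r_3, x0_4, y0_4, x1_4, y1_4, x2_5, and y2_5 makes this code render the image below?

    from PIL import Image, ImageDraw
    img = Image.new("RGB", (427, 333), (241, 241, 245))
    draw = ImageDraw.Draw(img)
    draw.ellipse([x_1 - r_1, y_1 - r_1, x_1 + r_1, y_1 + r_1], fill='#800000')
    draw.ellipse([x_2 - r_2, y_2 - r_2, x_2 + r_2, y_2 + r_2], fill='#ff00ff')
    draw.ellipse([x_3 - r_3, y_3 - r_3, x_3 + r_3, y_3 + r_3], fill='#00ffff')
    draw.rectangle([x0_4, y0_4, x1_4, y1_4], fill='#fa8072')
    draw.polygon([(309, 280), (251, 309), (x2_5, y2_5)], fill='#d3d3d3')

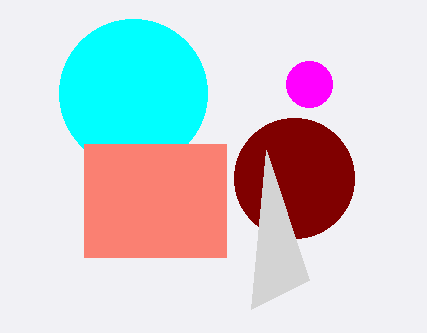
x_1 = 294, y_1 = 178, r_1 = 60, x_2 = 309, y_2 = 84, r_2 = 23, x_3 = 133, y_3 = 93, r_3 = 74, x0_4 = 84, y0_4 = 144, x1_4 = 226, y1_4 = 257, x2_5 = 266, y2_5 = 150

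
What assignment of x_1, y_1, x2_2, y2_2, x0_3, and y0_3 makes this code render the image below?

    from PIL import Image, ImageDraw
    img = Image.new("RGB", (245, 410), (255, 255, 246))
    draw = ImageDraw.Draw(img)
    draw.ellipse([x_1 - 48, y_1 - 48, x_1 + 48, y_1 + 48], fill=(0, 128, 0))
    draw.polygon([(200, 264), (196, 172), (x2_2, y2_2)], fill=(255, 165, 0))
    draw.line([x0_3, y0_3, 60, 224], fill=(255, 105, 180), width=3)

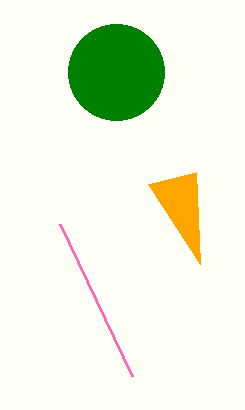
x_1 = 116; y_1 = 72; x2_2 = 148; y2_2 = 184; x0_3 = 132; y0_3 = 376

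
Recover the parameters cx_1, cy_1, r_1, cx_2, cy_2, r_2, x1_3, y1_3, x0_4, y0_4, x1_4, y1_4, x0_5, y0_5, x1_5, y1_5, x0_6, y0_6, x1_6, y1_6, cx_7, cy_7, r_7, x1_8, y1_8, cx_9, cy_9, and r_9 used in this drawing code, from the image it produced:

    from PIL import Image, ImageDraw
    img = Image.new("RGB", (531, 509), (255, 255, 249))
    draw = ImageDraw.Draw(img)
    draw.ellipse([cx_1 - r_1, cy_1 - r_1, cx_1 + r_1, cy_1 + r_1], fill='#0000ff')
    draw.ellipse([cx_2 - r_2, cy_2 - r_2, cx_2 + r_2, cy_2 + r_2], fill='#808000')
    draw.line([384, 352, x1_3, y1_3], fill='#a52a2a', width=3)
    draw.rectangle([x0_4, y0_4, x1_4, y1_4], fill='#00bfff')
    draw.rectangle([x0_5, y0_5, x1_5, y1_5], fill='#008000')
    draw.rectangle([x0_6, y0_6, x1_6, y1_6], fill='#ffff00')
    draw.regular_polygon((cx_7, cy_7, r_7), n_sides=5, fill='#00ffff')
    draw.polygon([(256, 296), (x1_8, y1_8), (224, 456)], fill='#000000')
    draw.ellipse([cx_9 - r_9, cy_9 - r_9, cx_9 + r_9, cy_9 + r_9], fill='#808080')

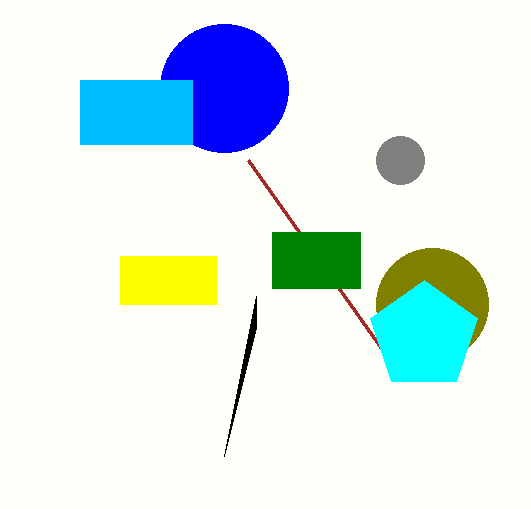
cx_1 = 224, cy_1 = 88, r_1 = 64, cx_2 = 432, cy_2 = 304, r_2 = 56, x1_3 = 248, y1_3 = 160, x0_4 = 80, y0_4 = 80, x1_4 = 192, y1_4 = 144, x0_5 = 272, y0_5 = 232, x1_5 = 360, y1_5 = 288, x0_6 = 120, y0_6 = 256, x1_6 = 216, y1_6 = 304, cx_7 = 424, cy_7 = 336, r_7 = 56, x1_8 = 256, y1_8 = 328, cx_9 = 400, cy_9 = 160, r_9 = 24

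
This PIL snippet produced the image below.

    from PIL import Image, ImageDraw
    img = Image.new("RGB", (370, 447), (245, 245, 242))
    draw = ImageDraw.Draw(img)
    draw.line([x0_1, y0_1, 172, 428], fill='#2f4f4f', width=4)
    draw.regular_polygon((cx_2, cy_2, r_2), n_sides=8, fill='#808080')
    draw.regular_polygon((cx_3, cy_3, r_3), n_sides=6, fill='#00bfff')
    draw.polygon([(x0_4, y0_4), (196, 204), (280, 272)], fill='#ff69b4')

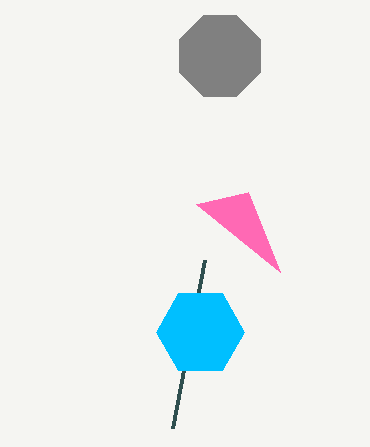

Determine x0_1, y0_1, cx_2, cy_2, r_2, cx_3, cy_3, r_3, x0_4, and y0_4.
x0_1 = 204
y0_1 = 260
cx_2 = 220
cy_2 = 56
r_2 = 44
cx_3 = 200
cy_3 = 332
r_3 = 44
x0_4 = 248
y0_4 = 192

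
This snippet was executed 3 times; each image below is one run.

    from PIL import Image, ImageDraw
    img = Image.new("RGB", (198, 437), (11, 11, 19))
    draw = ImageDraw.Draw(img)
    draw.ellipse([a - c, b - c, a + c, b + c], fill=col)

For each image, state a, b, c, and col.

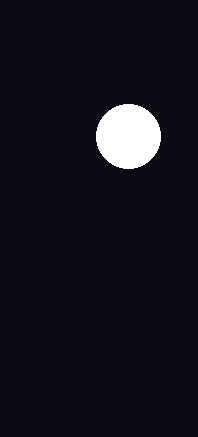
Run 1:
a = 128, b = 136, c = 32, col = 'white'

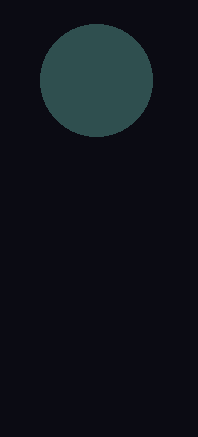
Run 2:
a = 96, b = 80, c = 56, col = 'darkslategray'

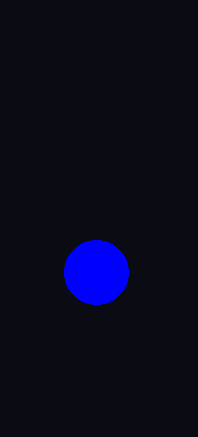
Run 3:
a = 96
b = 272
c = 32
col = 'blue'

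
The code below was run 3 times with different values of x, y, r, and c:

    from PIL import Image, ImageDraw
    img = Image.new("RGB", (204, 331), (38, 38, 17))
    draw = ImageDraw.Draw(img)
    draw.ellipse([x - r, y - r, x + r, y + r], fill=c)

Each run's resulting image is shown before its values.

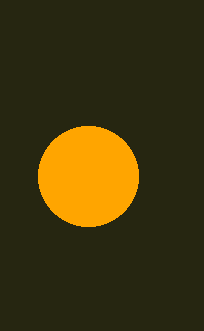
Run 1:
x = 88
y = 176
r = 50
c = 'orange'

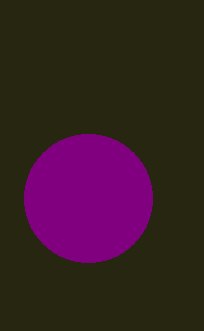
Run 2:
x = 88
y = 198
r = 64
c = 'purple'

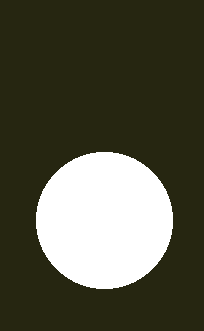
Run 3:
x = 104
y = 220
r = 68
c = 'white'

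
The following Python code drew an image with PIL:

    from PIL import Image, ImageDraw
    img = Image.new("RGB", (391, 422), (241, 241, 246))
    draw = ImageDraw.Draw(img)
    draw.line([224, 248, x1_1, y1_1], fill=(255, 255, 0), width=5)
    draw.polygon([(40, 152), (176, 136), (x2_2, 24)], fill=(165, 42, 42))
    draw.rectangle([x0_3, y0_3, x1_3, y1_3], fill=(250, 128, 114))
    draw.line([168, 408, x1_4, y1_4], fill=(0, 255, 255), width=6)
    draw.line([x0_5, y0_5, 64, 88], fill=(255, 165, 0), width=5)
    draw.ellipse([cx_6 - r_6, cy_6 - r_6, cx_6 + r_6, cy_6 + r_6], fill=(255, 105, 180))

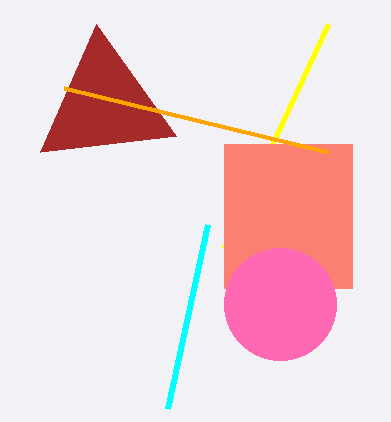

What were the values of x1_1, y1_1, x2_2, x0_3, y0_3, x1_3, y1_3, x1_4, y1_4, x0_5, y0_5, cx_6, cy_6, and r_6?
x1_1 = 328, y1_1 = 24, x2_2 = 96, x0_3 = 224, y0_3 = 144, x1_3 = 352, y1_3 = 288, x1_4 = 208, y1_4 = 224, x0_5 = 328, y0_5 = 152, cx_6 = 280, cy_6 = 304, r_6 = 56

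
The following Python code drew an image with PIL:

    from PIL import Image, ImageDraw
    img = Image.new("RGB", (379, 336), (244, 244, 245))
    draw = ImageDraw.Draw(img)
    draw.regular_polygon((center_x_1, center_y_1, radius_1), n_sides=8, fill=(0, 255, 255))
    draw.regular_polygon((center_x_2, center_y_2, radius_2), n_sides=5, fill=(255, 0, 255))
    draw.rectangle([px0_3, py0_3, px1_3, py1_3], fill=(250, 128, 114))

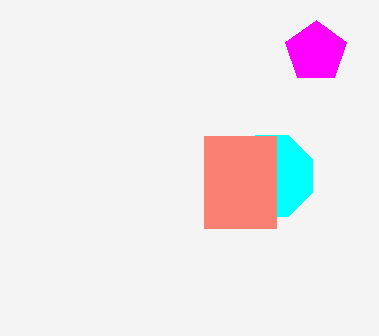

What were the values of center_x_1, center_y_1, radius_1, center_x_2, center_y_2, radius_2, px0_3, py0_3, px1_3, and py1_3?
center_x_1 = 272; center_y_1 = 176; radius_1 = 44; center_x_2 = 316; center_y_2 = 52; radius_2 = 32; px0_3 = 204; py0_3 = 136; px1_3 = 276; py1_3 = 228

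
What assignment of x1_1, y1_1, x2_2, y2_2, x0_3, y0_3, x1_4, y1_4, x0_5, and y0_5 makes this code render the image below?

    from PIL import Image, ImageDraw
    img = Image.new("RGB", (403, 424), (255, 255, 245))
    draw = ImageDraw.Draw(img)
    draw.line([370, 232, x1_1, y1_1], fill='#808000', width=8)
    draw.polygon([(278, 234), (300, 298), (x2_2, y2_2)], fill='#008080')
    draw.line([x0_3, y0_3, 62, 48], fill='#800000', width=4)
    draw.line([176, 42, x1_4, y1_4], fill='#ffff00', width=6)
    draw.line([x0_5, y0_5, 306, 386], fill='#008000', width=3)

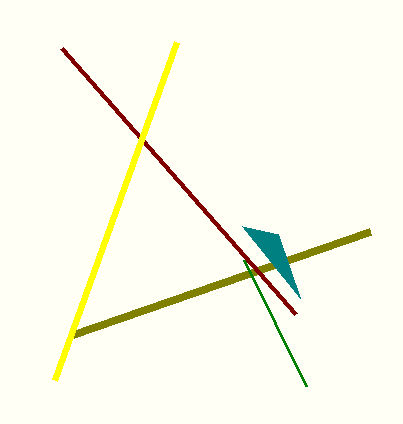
x1_1 = 70
y1_1 = 336
x2_2 = 242
y2_2 = 226
x0_3 = 296
y0_3 = 314
x1_4 = 54
y1_4 = 380
x0_5 = 244
y0_5 = 260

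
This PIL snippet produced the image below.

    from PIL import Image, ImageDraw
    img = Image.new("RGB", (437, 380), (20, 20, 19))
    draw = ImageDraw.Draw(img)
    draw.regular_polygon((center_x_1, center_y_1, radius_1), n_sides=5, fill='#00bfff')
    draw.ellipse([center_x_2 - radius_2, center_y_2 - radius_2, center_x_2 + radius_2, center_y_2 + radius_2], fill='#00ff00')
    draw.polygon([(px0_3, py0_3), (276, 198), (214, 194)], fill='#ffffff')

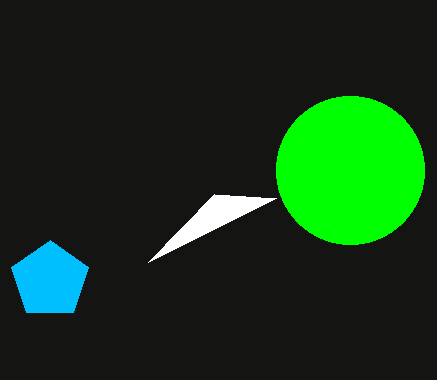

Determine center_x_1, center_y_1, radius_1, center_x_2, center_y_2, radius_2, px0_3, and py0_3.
center_x_1 = 50
center_y_1 = 280
radius_1 = 40
center_x_2 = 350
center_y_2 = 170
radius_2 = 74
px0_3 = 148
py0_3 = 262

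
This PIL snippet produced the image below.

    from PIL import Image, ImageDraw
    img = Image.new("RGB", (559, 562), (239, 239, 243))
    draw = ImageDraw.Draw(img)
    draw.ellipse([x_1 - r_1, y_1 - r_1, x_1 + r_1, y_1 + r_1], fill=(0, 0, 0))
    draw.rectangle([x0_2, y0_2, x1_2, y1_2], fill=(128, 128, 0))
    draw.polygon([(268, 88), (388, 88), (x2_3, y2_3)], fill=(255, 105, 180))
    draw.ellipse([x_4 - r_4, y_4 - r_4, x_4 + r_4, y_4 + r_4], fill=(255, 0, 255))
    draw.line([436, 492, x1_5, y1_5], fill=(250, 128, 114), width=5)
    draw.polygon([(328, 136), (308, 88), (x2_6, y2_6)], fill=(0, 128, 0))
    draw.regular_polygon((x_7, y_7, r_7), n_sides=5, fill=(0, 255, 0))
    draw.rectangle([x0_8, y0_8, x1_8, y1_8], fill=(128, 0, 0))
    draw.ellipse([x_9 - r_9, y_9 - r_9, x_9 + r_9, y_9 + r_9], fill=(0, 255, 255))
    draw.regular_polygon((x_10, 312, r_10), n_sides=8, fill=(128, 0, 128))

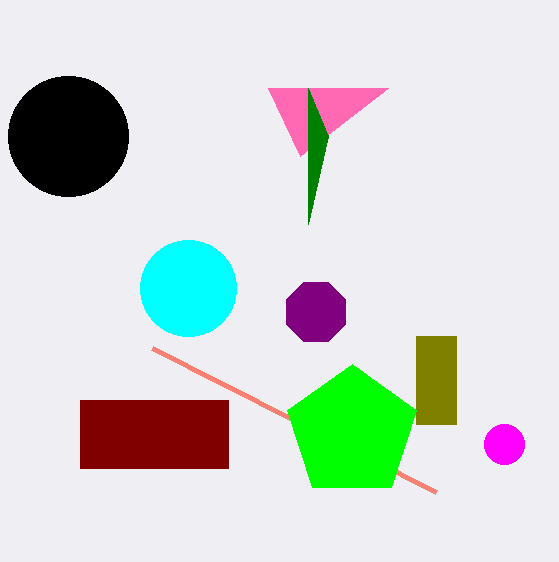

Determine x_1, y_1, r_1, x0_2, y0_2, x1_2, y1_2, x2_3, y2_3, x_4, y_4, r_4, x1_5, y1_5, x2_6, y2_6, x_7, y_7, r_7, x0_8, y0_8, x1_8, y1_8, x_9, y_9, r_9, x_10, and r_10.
x_1 = 68; y_1 = 136; r_1 = 60; x0_2 = 416; y0_2 = 336; x1_2 = 456; y1_2 = 424; x2_3 = 300; y2_3 = 156; x_4 = 504; y_4 = 444; r_4 = 20; x1_5 = 152; y1_5 = 348; x2_6 = 308; y2_6 = 224; x_7 = 352; y_7 = 432; r_7 = 68; x0_8 = 80; y0_8 = 400; x1_8 = 228; y1_8 = 468; x_9 = 188; y_9 = 288; r_9 = 48; x_10 = 316; r_10 = 32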